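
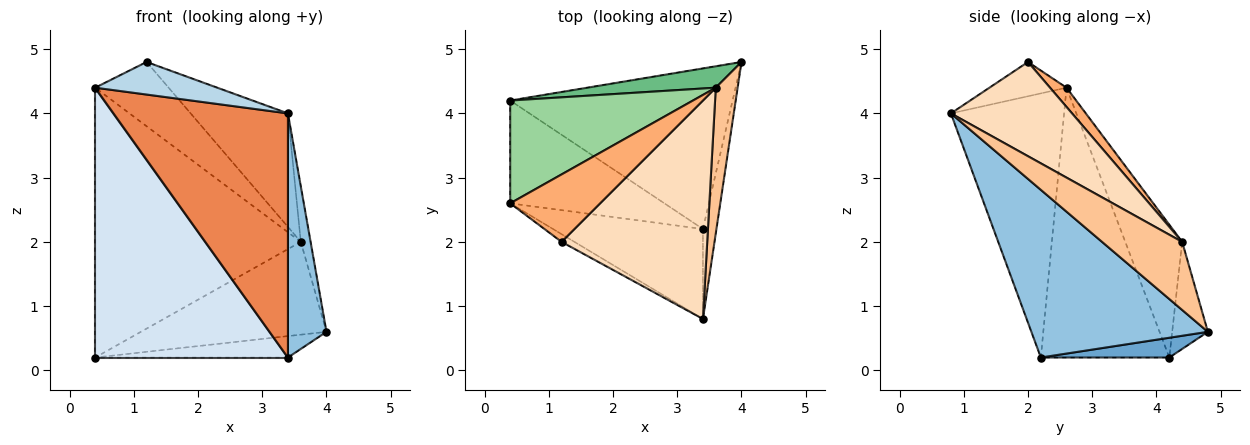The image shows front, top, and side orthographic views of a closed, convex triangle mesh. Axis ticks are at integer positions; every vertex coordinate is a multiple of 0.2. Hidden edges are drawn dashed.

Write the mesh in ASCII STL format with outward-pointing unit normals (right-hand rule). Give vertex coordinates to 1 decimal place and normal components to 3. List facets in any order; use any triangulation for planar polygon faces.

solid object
 facet normal 0.088 0.132 -0.987
  outer loop
   vertex 3.4 2.2 0.2
   vertex 0.4 4.2 0.2
   vertex 4.0 4.8 0.6
  endloop
 endfacet
 facet normal 0.974 -0.213 -0.078
  outer loop
   vertex 3.4 2.2 0.2
   vertex 4.0 4.8 0.6
   vertex 3.4 0.8 4.0
  endloop
 endfacet
 facet normal -0.524 -0.829 -0.196
  outer loop
   vertex 0.4 2.6 4.4
   vertex 3.4 0.8 4.0
   vertex 1.2 2.0 4.8
  endloop
 endfacet
 facet normal -0.529 -0.793 -0.302
  outer loop
   vertex 0.4 2.6 4.4
   vertex 0.4 4.2 0.2
   vertex 3.4 2.2 0.2
  endloop
 endfacet
 facet normal -0.520 -0.801 -0.295
  outer loop
   vertex 0.4 2.6 4.4
   vertex 3.4 2.2 0.2
   vertex 3.4 0.8 4.0
  endloop
 endfacet
 facet normal 0.153 0.681 0.716
  outer loop
   vertex 3.6 4.4 2.0
   vertex 0.4 2.6 4.4
   vertex 1.2 2.0 4.8
  endloop
 endfacet
 facet normal 0.946 0.116 0.303
  outer loop
   vertex 3.6 4.4 2.0
   vertex 3.4 0.8 4.0
   vertex 4.0 4.8 0.6
  endloop
 endfacet
 facet normal 0.498 0.400 0.770
  outer loop
   vertex 3.6 4.4 2.0
   vertex 1.2 2.0 4.8
   vertex 3.4 0.8 4.0
  endloop
 endfacet
 facet normal -0.184 0.958 0.221
  outer loop
   vertex 3.6 4.4 2.0
   vertex 4.0 4.8 0.6
   vertex 0.4 4.2 0.2
  endloop
 endfacet
 facet normal -0.250 0.905 0.345
  outer loop
   vertex 3.6 4.4 2.0
   vertex 0.4 4.2 0.2
   vertex 0.4 2.6 4.4
  endloop
 endfacet
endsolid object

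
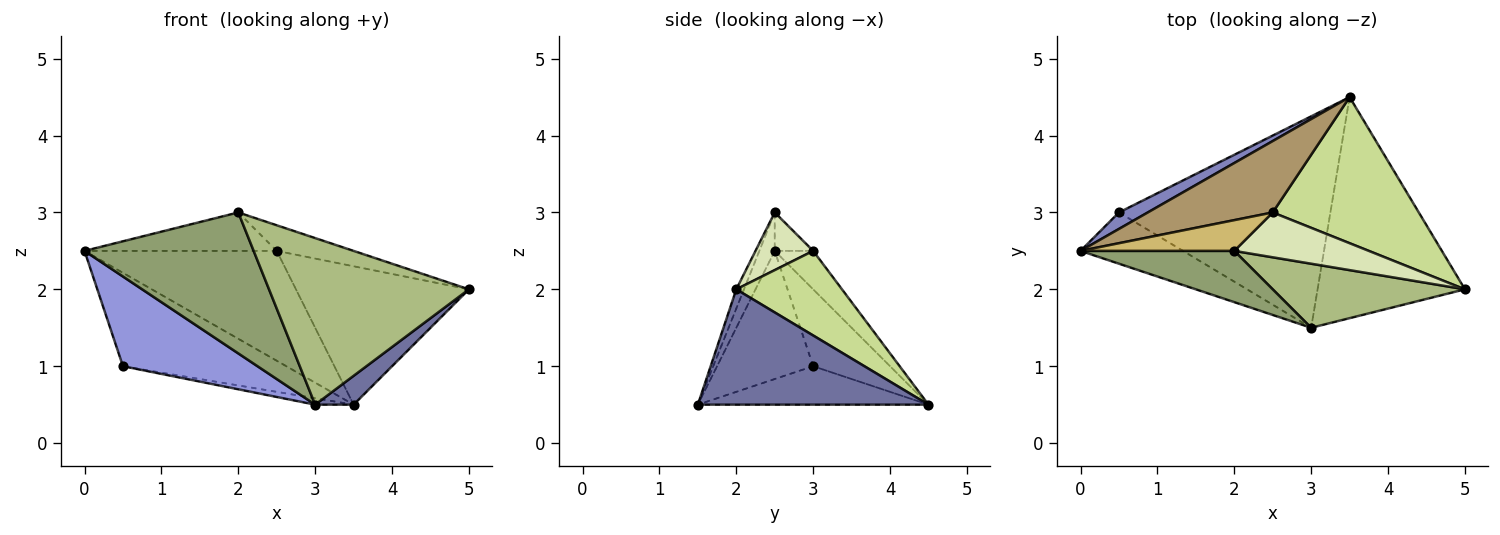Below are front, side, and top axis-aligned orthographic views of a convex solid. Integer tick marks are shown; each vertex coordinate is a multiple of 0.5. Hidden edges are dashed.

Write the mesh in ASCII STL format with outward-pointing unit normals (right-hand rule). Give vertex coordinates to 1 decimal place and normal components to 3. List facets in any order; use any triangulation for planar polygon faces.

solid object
 facet normal 0.613 -0.102 -0.783
  outer loop
   vertex 3.0 1.5 0.5
   vertex 3.5 4.5 0.5
   vertex 5.0 2.0 2.0
  endloop
 endfacet
 facet normal -0.420 0.894 0.158
  outer loop
   vertex 0.5 3.0 1.0
   vertex 0.0 2.5 2.5
   vertex 3.5 4.5 0.5
  endloop
 endfacet
 facet normal -0.527 -0.738 -0.422
  outer loop
   vertex 0.5 3.0 1.0
   vertex 3.0 1.5 0.5
   vertex 0.0 2.5 2.5
  endloop
 endfacet
 facet normal -0.179 0.030 -0.983
  outer loop
   vertex 0.5 3.0 1.0
   vertex 3.5 4.5 0.5
   vertex 3.0 1.5 0.5
  endloop
 endfacet
 facet normal -0.085 -0.936 0.341
  outer loop
   vertex 2.0 2.5 3.0
   vertex 0.0 2.5 2.5
   vertex 3.0 1.5 0.5
  endloop
 endfacet
 facet normal -0.036 -0.933 0.359
  outer loop
   vertex 2.0 2.5 3.0
   vertex 3.0 1.5 0.5
   vertex 5.0 2.0 2.0
  endloop
 endfacet
 facet normal 0.387 0.634 0.669
  outer loop
   vertex 2.5 3.0 2.5
   vertex 5.0 2.0 2.0
   vertex 3.5 4.5 0.5
  endloop
 endfacet
 facet normal 0.349 0.465 0.814
  outer loop
   vertex 2.5 3.0 2.5
   vertex 2.0 2.5 3.0
   vertex 5.0 2.0 2.0
  endloop
 endfacet
 facet normal -0.165 0.827 0.537
  outer loop
   vertex 2.5 3.0 2.5
   vertex 3.5 4.5 0.5
   vertex 0.0 2.5 2.5
  endloop
 endfacet
 facet normal -0.154 0.772 0.617
  outer loop
   vertex 2.5 3.0 2.5
   vertex 0.0 2.5 2.5
   vertex 2.0 2.5 3.0
  endloop
 endfacet
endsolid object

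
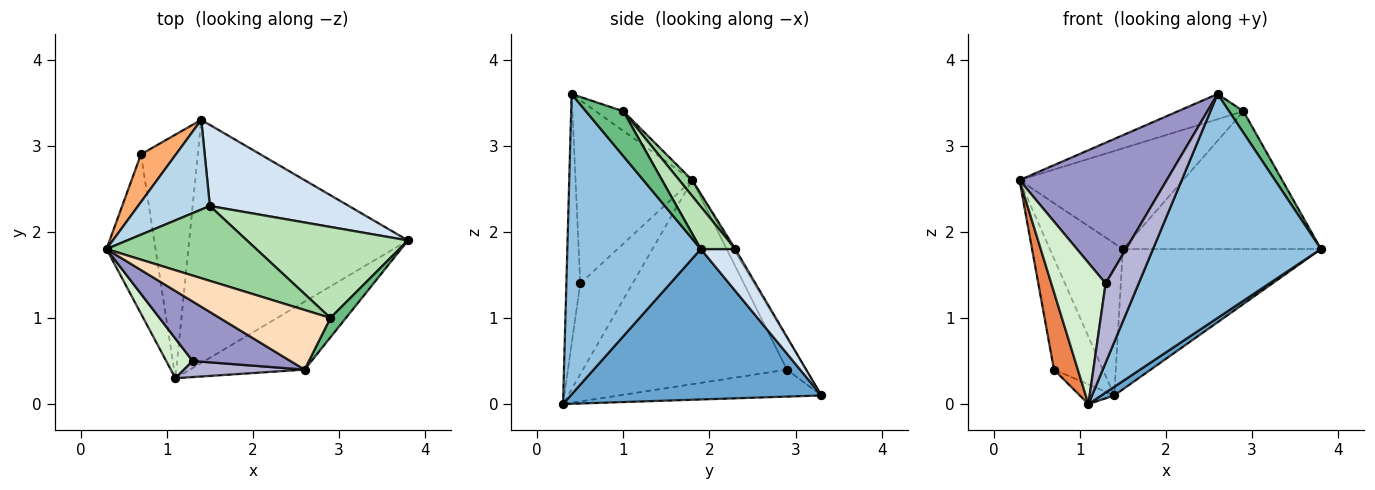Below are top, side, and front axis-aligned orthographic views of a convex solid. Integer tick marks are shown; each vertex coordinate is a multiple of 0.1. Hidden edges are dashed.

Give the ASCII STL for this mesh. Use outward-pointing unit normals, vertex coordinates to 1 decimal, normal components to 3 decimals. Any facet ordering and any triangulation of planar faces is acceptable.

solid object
 facet normal 0.566 -0.029 -0.824
  outer loop
   vertex 1.4 3.3 0.1
   vertex 3.8 1.9 1.8
   vertex 1.1 0.3 0.0
  endloop
 endfacet
 facet normal 0.605 -0.762 -0.231
  outer loop
   vertex 2.6 0.4 3.6
   vertex 1.1 0.3 0.0
   vertex 3.8 1.9 1.8
  endloop
 endfacet
 facet normal -0.020 0.861 0.508
  outer loop
   vertex 1.5 2.3 1.8
   vertex 1.4 3.3 0.1
   vertex 0.3 1.8 2.6
  endloop
 endfacet
 facet normal 0.149 0.856 0.495
  outer loop
   vertex 1.5 2.3 1.8
   vertex 3.8 1.9 1.8
   vertex 1.4 3.3 0.1
  endloop
 endfacet
 facet normal -0.966 -0.113 -0.232
  outer loop
   vertex 0.7 2.9 0.4
   vertex 1.1 0.3 0.0
   vertex 0.3 1.8 2.6
  endloop
 endfacet
 facet normal -0.335 0.866 0.372
  outer loop
   vertex 0.7 2.9 0.4
   vertex 0.3 1.8 2.6
   vertex 1.4 3.3 0.1
  endloop
 endfacet
 facet normal -0.428 0.073 -0.901
  outer loop
   vertex 0.7 2.9 0.4
   vertex 1.4 3.3 0.1
   vertex 1.1 0.3 0.0
  endloop
 endfacet
 facet normal -0.162 0.384 0.909
  outer loop
   vertex 2.9 1.0 3.4
   vertex 0.3 1.8 2.6
   vertex 2.6 0.4 3.6
  endloop
 endfacet
 facet normal 0.888 -0.342 0.307
  outer loop
   vertex 2.9 1.0 3.4
   vertex 2.6 0.4 3.6
   vertex 3.8 1.9 1.8
  endloop
 endfacet
 facet normal 0.063 0.801 0.595
  outer loop
   vertex 2.9 1.0 3.4
   vertex 1.5 2.3 1.8
   vertex 0.3 1.8 2.6
  endloop
 endfacet
 facet normal 0.144 0.826 0.545
  outer loop
   vertex 2.9 1.0 3.4
   vertex 3.8 1.9 1.8
   vertex 1.5 2.3 1.8
  endloop
 endfacet
 facet normal -0.680 -0.706 0.198
  outer loop
   vertex 1.3 0.5 1.4
   vertex 0.3 1.8 2.6
   vertex 1.1 0.3 0.0
  endloop
 endfacet
 facet normal -0.590 -0.744 0.315
  outer loop
   vertex 1.3 0.5 1.4
   vertex 2.6 0.4 3.6
   vertex 0.3 1.8 2.6
  endloop
 endfacet
 facet normal -0.381 -0.906 0.184
  outer loop
   vertex 1.3 0.5 1.4
   vertex 1.1 0.3 0.0
   vertex 2.6 0.4 3.6
  endloop
 endfacet
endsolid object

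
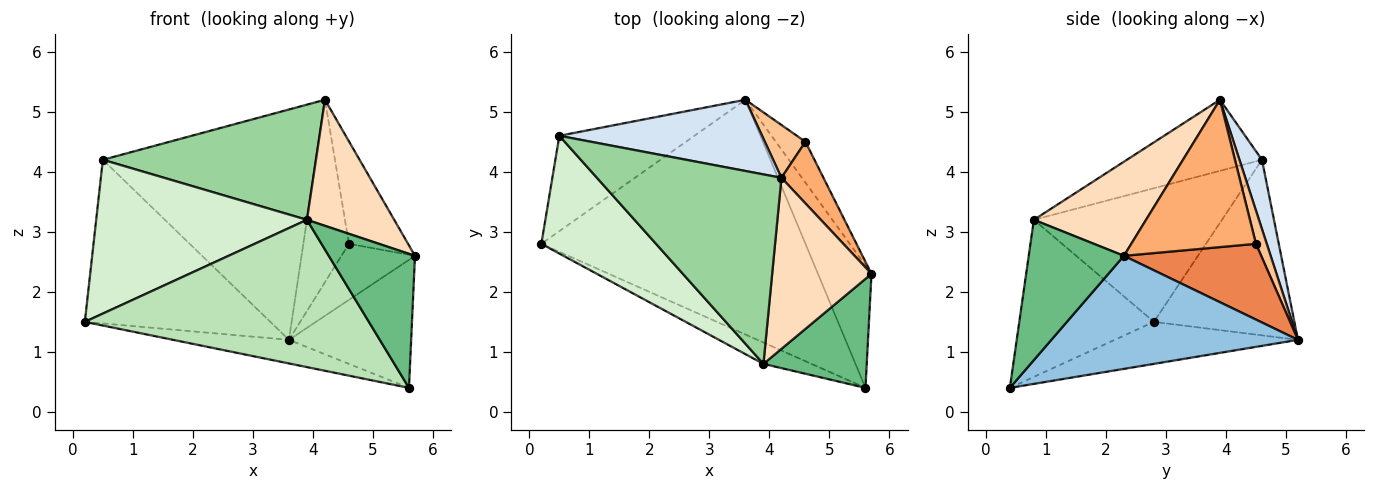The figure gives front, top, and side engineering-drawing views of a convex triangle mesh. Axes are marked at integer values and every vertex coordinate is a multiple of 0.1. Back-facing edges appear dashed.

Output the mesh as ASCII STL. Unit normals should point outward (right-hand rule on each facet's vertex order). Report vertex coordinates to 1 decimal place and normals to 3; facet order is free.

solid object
 facet normal -0.156 0.099 -0.983
  outer loop
   vertex 5.6 0.4 0.4
   vertex 0.2 2.8 1.5
   vertex 3.6 5.2 1.2
  endloop
 endfacet
 facet normal 0.825 0.409 -0.391
  outer loop
   vertex 5.6 0.4 0.4
   vertex 3.6 5.2 1.2
   vertex 5.7 2.3 2.6
  endloop
 endfacet
 facet normal -0.548 0.723 -0.421
  outer loop
   vertex 0.5 4.6 4.2
   vertex 3.6 5.2 1.2
   vertex 0.2 2.8 1.5
  endloop
 endfacet
 facet normal 0.100 0.951 0.294
  outer loop
   vertex 0.5 4.6 4.2
   vertex 4.2 3.9 5.2
   vertex 3.6 5.2 1.2
  endloop
 endfacet
 facet normal 0.833 0.446 -0.326
  outer loop
   vertex 4.6 4.5 2.8
   vertex 5.7 2.3 2.6
   vertex 3.6 5.2 1.2
  endloop
 endfacet
 facet normal 0.875 0.415 0.250
  outer loop
   vertex 4.6 4.5 2.8
   vertex 4.2 3.9 5.2
   vertex 5.7 2.3 2.6
  endloop
 endfacet
 facet normal 0.222 0.937 0.271
  outer loop
   vertex 4.6 4.5 2.8
   vertex 3.6 5.2 1.2
   vertex 4.2 3.9 5.2
  endloop
 endfacet
 facet normal 0.606 -0.472 0.640
  outer loop
   vertex 3.9 0.8 3.2
   vertex 5.7 2.3 2.6
   vertex 4.2 3.9 5.2
  endloop
 endfacet
 facet normal 0.651 -0.589 0.479
  outer loop
   vertex 3.9 0.8 3.2
   vertex 5.6 0.4 0.4
   vertex 5.7 2.3 2.6
  endloop
 endfacet
 facet normal -0.313 -0.493 0.812
  outer loop
   vertex 3.9 0.8 3.2
   vertex 4.2 3.9 5.2
   vertex 0.5 4.6 4.2
  endloop
 endfacet
 facet normal -0.425 -0.896 -0.130
  outer loop
   vertex 3.9 0.8 3.2
   vertex 0.2 2.8 1.5
   vertex 5.6 0.4 0.4
  endloop
 endfacet
 facet normal -0.578 -0.648 0.496
  outer loop
   vertex 3.9 0.8 3.2
   vertex 0.5 4.6 4.2
   vertex 0.2 2.8 1.5
  endloop
 endfacet
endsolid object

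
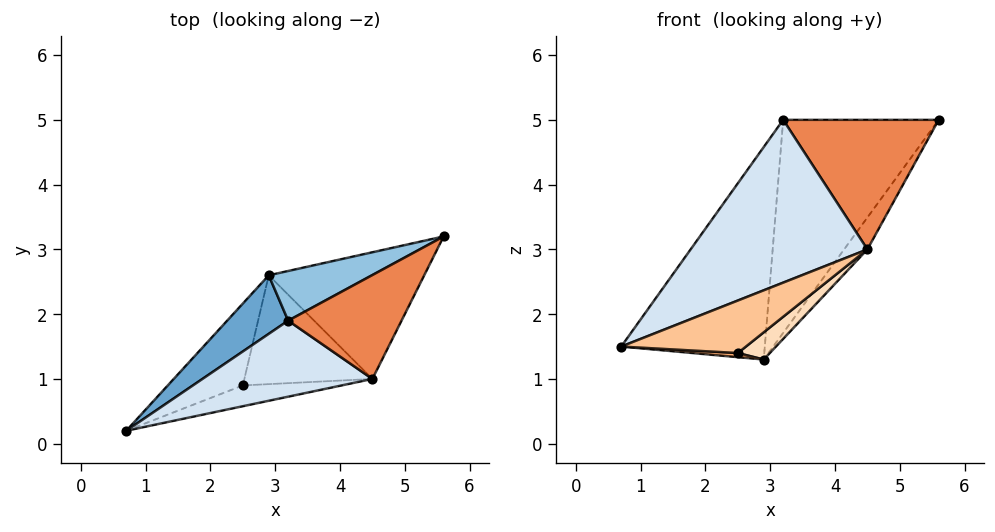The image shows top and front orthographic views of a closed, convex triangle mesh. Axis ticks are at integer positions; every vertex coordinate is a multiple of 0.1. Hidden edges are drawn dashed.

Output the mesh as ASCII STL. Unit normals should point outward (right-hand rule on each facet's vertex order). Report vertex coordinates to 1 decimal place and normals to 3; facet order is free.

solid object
 facet normal -0.717 0.672 0.185
  outer loop
   vertex 3.2 1.9 5.0
   vertex 2.9 2.6 1.3
   vertex 0.7 0.2 1.5
  endloop
 endfacet
 facet normal -0.467 0.861 0.201
  outer loop
   vertex 3.2 1.9 5.0
   vertex 5.6 3.2 5.0
   vertex 2.9 2.6 1.3
  endloop
 endfacet
 facet normal 0.787 0.151 -0.599
  outer loop
   vertex 4.5 1.0 3.0
   vertex 2.9 2.6 1.3
   vertex 5.6 3.2 5.0
  endloop
 endfacet
 facet normal 0.024 -0.906 0.423
  outer loop
   vertex 4.5 1.0 3.0
   vertex 3.2 1.9 5.0
   vertex 0.7 0.2 1.5
  endloop
 endfacet
 facet normal 0.389 -0.719 0.576
  outer loop
   vertex 4.5 1.0 3.0
   vertex 5.6 3.2 5.0
   vertex 3.2 1.9 5.0
  endloop
 endfacet
 facet normal -0.036 -0.050 -0.998
  outer loop
   vertex 2.5 0.9 1.4
   vertex 0.7 0.2 1.5
   vertex 2.9 2.6 1.3
  endloop
 endfacet
 facet normal 0.323 -0.880 -0.349
  outer loop
   vertex 2.5 0.9 1.4
   vertex 4.5 1.0 3.0
   vertex 0.7 0.2 1.5
  endloop
 endfacet
 facet normal 0.619 -0.190 -0.762
  outer loop
   vertex 2.5 0.9 1.4
   vertex 2.9 2.6 1.3
   vertex 4.5 1.0 3.0
  endloop
 endfacet
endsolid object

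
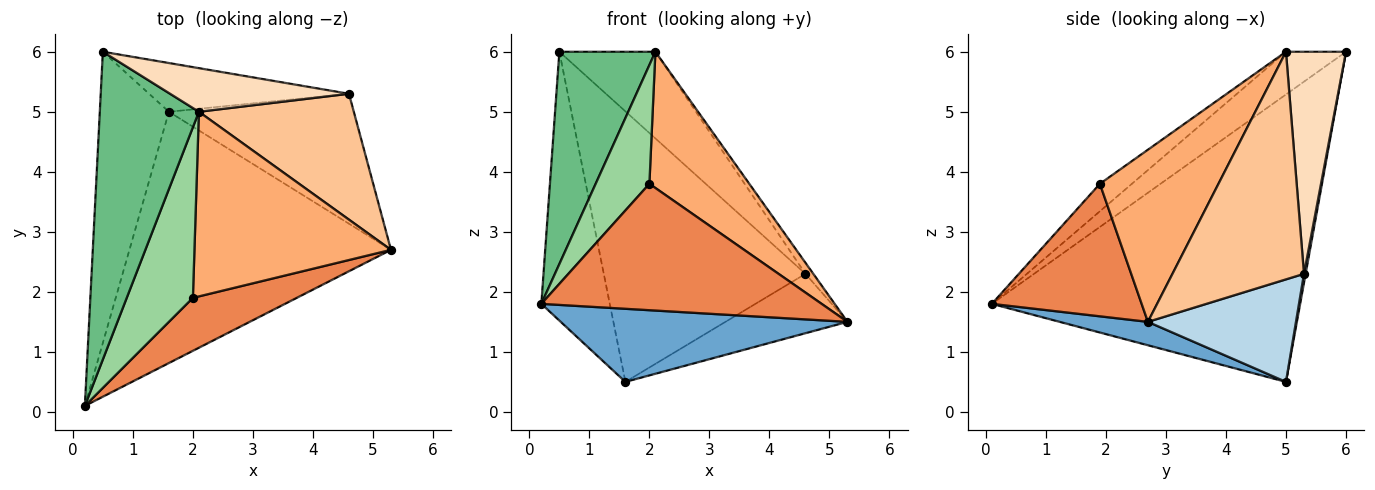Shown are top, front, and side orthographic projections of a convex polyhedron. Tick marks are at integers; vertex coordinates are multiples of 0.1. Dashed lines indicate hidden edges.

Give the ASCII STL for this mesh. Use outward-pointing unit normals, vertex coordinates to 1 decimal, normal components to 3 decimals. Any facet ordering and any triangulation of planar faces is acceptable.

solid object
 facet normal 0.086 -0.278 -0.957
  outer loop
   vertex 1.6 5.0 0.5
   vertex 5.3 2.7 1.5
   vertex 0.2 0.1 1.8
  endloop
 endfacet
 facet normal -0.950 0.211 -0.228
  outer loop
   vertex 1.6 5.0 0.5
   vertex 0.2 0.1 1.8
   vertex 0.5 6.0 6.0
  endloop
 endfacet
 facet normal 0.450 0.371 -0.812
  outer loop
   vertex 4.6 5.3 2.3
   vertex 5.3 2.7 1.5
   vertex 1.6 5.0 0.5
  endloop
 endfacet
 facet normal 0.008 0.984 -0.177
  outer loop
   vertex 4.6 5.3 2.3
   vertex 1.6 5.0 0.5
   vertex 0.5 6.0 6.0
  endloop
 endfacet
 facet normal 0.442 -0.827 0.347
  outer loop
   vertex 2.0 1.9 3.8
   vertex 0.2 0.1 1.8
   vertex 5.3 2.7 1.5
  endloop
 endfacet
 facet normal 0.576 -0.485 0.658
  outer loop
   vertex 2.1 5.0 6.0
   vertex 2.0 1.9 3.8
   vertex 5.3 2.7 1.5
  endloop
 endfacet
 facet normal 0.826 0.049 0.562
  outer loop
   vertex 2.1 5.0 6.0
   vertex 5.3 2.7 1.5
   vertex 4.6 5.3 2.3
  endloop
 endfacet
 facet normal 0.487 0.780 0.393
  outer loop
   vertex 2.1 5.0 6.0
   vertex 4.6 5.3 2.3
   vertex 0.5 6.0 6.0
  endloop
 endfacet
 facet normal -0.334 -0.535 0.776
  outer loop
   vertex 2.1 5.0 6.0
   vertex 0.5 6.0 6.0
   vertex 0.2 0.1 1.8
  endloop
 endfacet
 facet normal -0.322 -0.541 0.777
  outer loop
   vertex 2.1 5.0 6.0
   vertex 0.2 0.1 1.8
   vertex 2.0 1.9 3.8
  endloop
 endfacet
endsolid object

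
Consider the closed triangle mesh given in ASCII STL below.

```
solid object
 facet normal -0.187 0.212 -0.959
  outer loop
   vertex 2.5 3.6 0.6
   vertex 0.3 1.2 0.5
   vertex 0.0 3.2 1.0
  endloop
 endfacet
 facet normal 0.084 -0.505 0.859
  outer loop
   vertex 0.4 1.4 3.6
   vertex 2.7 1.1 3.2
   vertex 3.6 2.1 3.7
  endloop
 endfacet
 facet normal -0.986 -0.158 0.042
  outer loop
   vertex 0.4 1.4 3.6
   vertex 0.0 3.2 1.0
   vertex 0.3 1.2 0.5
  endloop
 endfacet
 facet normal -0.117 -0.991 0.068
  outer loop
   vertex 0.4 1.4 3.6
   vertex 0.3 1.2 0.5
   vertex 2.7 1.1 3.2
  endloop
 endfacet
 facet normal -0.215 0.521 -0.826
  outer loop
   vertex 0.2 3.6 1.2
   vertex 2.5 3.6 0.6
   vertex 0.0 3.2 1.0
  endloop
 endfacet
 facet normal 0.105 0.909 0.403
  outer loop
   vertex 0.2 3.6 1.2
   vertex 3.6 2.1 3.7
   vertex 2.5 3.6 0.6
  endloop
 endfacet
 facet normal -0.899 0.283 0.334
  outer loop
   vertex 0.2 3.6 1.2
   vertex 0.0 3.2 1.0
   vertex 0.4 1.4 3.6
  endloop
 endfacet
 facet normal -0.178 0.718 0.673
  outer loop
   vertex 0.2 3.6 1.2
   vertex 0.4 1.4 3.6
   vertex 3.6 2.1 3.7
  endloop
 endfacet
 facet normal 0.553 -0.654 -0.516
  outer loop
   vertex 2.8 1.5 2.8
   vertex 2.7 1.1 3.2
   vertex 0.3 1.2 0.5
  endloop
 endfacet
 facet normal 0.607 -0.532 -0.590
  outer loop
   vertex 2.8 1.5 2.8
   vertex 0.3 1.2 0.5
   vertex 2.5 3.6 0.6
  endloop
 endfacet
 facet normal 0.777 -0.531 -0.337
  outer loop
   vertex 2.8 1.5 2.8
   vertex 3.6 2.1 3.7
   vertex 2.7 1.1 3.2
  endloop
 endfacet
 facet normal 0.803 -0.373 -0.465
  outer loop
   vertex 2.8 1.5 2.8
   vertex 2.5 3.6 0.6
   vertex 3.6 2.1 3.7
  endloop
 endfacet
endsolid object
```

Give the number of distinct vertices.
8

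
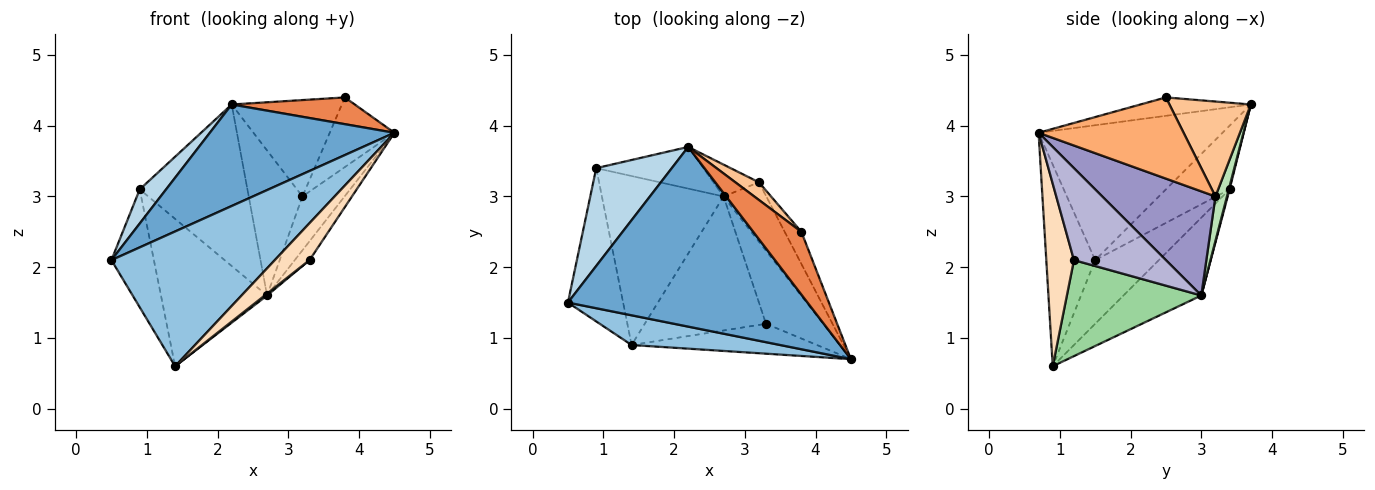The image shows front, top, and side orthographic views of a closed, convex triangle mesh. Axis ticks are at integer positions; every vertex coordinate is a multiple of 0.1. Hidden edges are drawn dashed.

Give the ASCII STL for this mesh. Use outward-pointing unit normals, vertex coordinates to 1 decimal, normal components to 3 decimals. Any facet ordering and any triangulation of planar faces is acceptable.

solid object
 facet normal -0.440 -0.442 0.782
  outer loop
   vertex 2.2 3.7 4.3
   vertex 0.5 1.5 2.1
   vertex 4.5 0.7 3.9
  endloop
 endfacet
 facet normal -0.280 -0.937 0.207
  outer loop
   vertex 1.4 0.9 0.6
   vertex 4.5 0.7 3.9
   vertex 0.5 1.5 2.1
  endloop
 endfacet
 facet normal -0.623 -0.258 0.739
  outer loop
   vertex 0.9 3.4 3.1
   vertex 0.5 1.5 2.1
   vertex 2.2 3.7 4.3
  endloop
 endfacet
 facet normal -0.675 0.450 -0.585
  outer loop
   vertex 0.9 3.4 3.1
   vertex 1.4 0.9 0.6
   vertex 0.5 1.5 2.1
  endloop
 endfacet
 facet normal -0.332 -0.370 0.868
  outer loop
   vertex 3.8 2.5 4.4
   vertex 2.2 3.7 4.3
   vertex 4.5 0.7 3.9
  endloop
 endfacet
 facet normal 0.898 0.400 -0.185
  outer loop
   vertex 3.8 2.5 4.4
   vertex 4.5 0.7 3.9
   vertex 3.2 3.2 3.0
  endloop
 endfacet
 facet normal 0.588 0.796 0.146
  outer loop
   vertex 3.8 2.5 4.4
   vertex 3.2 3.2 3.0
   vertex 2.2 3.7 4.3
  endloop
 endfacet
 facet normal 0.526 -0.661 -0.535
  outer loop
   vertex 3.3 1.2 2.1
   vertex 4.5 0.7 3.9
   vertex 1.4 0.9 0.6
  endloop
 endfacet
 facet normal -0.434 0.592 -0.679
  outer loop
   vertex 2.7 3.0 1.6
   vertex 1.4 0.9 0.6
   vertex 0.9 3.4 3.1
  endloop
 endfacet
 facet normal 0.621 -0.011 -0.784
  outer loop
   vertex 2.7 3.0 1.6
   vertex 3.3 1.2 2.1
   vertex 1.4 0.9 0.6
  endloop
 endfacet
 facet normal 0.205 0.956 -0.210
  outer loop
   vertex 2.7 3.0 1.6
   vertex 2.2 3.7 4.3
   vertex 3.2 3.2 3.0
  endloop
 endfacet
 facet normal 0.007 0.968 -0.250
  outer loop
   vertex 2.7 3.0 1.6
   vertex 0.9 3.4 3.1
   vertex 2.2 3.7 4.3
  endloop
 endfacet
 facet normal 0.875 0.326 -0.359
  outer loop
   vertex 2.7 3.0 1.6
   vertex 3.2 3.2 3.0
   vertex 4.5 0.7 3.9
  endloop
 endfacet
 facet normal 0.841 0.135 -0.523
  outer loop
   vertex 2.7 3.0 1.6
   vertex 4.5 0.7 3.9
   vertex 3.3 1.2 2.1
  endloop
 endfacet
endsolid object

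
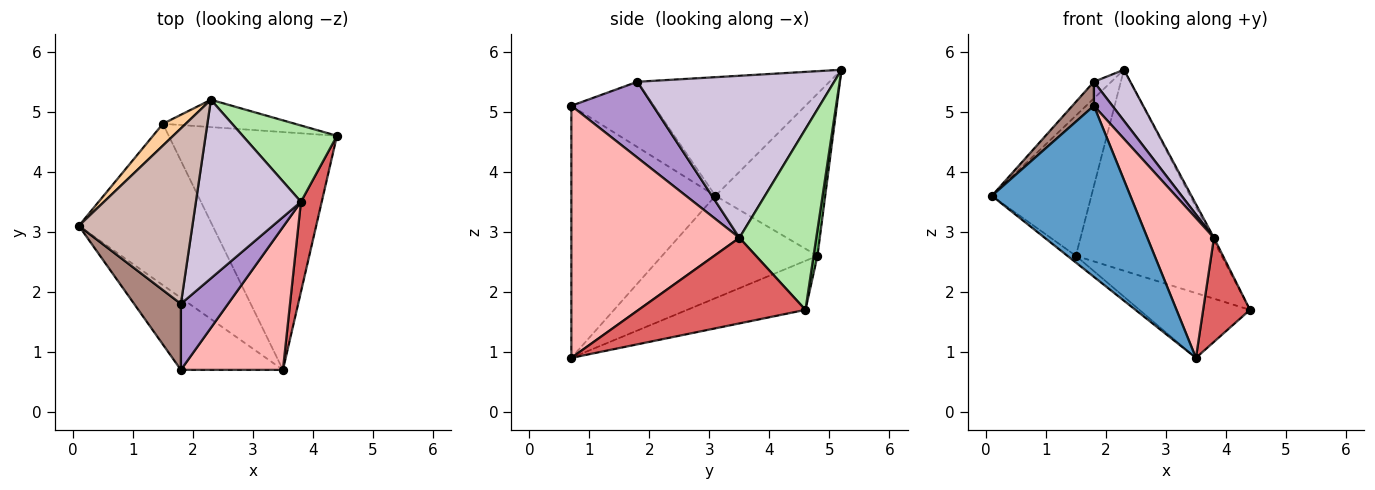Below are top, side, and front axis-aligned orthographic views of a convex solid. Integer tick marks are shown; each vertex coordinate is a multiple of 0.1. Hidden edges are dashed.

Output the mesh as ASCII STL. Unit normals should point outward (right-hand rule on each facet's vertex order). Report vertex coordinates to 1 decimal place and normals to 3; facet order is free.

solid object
 facet normal -0.692 -0.665 -0.280
  outer loop
   vertex 1.8 0.7 5.1
   vertex 0.1 3.1 3.6
   vertex 3.5 0.7 0.9
  endloop
 endfacet
 facet normal -0.607 0.033 -0.794
  outer loop
   vertex 1.5 4.8 2.6
   vertex 3.5 0.7 0.9
   vertex 0.1 3.1 3.6
  endloop
 endfacet
 facet normal -0.271 0.253 -0.929
  outer loop
   vertex 1.5 4.8 2.6
   vertex 4.4 4.6 1.7
   vertex 3.5 0.7 0.9
  endloop
 endfacet
 facet normal -0.737 0.668 0.104
  outer loop
   vertex 1.5 4.8 2.6
   vertex 0.1 3.1 3.6
   vertex 2.3 5.2 5.7
  endloop
 endfacet
 facet normal 0.027 0.991 -0.135
  outer loop
   vertex 1.5 4.8 2.6
   vertex 2.3 5.2 5.7
   vertex 4.4 4.6 1.7
  endloop
 endfacet
 facet normal 0.886 0.021 0.462
  outer loop
   vertex 3.8 3.5 2.9
   vertex 4.4 4.6 1.7
   vertex 2.3 5.2 5.7
  endloop
 endfacet
 facet normal 0.938 -0.263 0.228
  outer loop
   vertex 3.8 3.5 2.9
   vertex 3.5 0.7 0.9
   vertex 4.4 4.6 1.7
  endloop
 endfacet
 facet normal 0.870 -0.345 0.352
  outer loop
   vertex 3.8 3.5 2.9
   vertex 1.8 0.7 5.1
   vertex 3.5 0.7 0.9
  endloop
 endfacet
 facet normal 0.834 -0.189 0.518
  outer loop
   vertex 1.8 1.8 5.5
   vertex 1.8 0.7 5.1
   vertex 3.8 3.5 2.9
  endloop
 endfacet
 facet normal 0.829 -0.154 0.537
  outer loop
   vertex 1.8 1.8 5.5
   vertex 3.8 3.5 2.9
   vertex 2.3 5.2 5.7
  endloop
 endfacet
 facet normal -0.795 -0.207 0.570
  outer loop
   vertex 1.8 1.8 5.5
   vertex 0.1 3.1 3.6
   vertex 1.8 0.7 5.1
  endloop
 endfacet
 facet normal -0.721 0.065 0.690
  outer loop
   vertex 1.8 1.8 5.5
   vertex 2.3 5.2 5.7
   vertex 0.1 3.1 3.6
  endloop
 endfacet
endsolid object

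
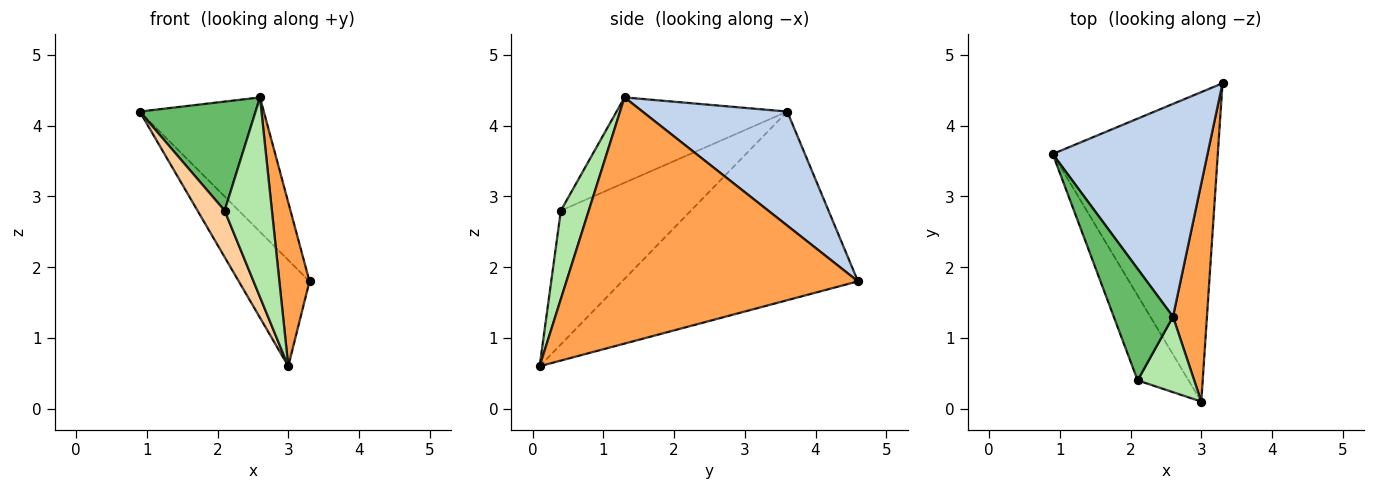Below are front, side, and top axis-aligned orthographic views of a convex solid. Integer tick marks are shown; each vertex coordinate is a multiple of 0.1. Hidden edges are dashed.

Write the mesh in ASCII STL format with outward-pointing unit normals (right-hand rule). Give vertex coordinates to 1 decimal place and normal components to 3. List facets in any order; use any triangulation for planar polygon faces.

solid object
 facet normal -0.734 0.220 -0.642
  outer loop
   vertex 3.0 0.1 0.6
   vertex 0.9 3.6 4.2
   vertex 3.3 4.6 1.8
  endloop
 endfacet
 facet normal 0.529 0.453 0.718
  outer loop
   vertex 2.6 1.3 4.4
   vertex 3.3 4.6 1.8
   vertex 0.9 3.6 4.2
  endloop
 endfacet
 facet normal 0.985 -0.102 0.136
  outer loop
   vertex 2.6 1.3 4.4
   vertex 3.0 0.1 0.6
   vertex 3.3 4.6 1.8
  endloop
 endfacet
 facet normal -0.917 -0.191 -0.349
  outer loop
   vertex 2.1 0.4 2.8
   vertex 0.9 3.6 4.2
   vertex 3.0 0.1 0.6
  endloop
 endfacet
 facet normal -0.717 -0.487 0.498
  outer loop
   vertex 2.1 0.4 2.8
   vertex 2.6 1.3 4.4
   vertex 0.9 3.6 4.2
  endloop
 endfacet
 facet normal 0.484 -0.819 0.309
  outer loop
   vertex 2.1 0.4 2.8
   vertex 3.0 0.1 0.6
   vertex 2.6 1.3 4.4
  endloop
 endfacet
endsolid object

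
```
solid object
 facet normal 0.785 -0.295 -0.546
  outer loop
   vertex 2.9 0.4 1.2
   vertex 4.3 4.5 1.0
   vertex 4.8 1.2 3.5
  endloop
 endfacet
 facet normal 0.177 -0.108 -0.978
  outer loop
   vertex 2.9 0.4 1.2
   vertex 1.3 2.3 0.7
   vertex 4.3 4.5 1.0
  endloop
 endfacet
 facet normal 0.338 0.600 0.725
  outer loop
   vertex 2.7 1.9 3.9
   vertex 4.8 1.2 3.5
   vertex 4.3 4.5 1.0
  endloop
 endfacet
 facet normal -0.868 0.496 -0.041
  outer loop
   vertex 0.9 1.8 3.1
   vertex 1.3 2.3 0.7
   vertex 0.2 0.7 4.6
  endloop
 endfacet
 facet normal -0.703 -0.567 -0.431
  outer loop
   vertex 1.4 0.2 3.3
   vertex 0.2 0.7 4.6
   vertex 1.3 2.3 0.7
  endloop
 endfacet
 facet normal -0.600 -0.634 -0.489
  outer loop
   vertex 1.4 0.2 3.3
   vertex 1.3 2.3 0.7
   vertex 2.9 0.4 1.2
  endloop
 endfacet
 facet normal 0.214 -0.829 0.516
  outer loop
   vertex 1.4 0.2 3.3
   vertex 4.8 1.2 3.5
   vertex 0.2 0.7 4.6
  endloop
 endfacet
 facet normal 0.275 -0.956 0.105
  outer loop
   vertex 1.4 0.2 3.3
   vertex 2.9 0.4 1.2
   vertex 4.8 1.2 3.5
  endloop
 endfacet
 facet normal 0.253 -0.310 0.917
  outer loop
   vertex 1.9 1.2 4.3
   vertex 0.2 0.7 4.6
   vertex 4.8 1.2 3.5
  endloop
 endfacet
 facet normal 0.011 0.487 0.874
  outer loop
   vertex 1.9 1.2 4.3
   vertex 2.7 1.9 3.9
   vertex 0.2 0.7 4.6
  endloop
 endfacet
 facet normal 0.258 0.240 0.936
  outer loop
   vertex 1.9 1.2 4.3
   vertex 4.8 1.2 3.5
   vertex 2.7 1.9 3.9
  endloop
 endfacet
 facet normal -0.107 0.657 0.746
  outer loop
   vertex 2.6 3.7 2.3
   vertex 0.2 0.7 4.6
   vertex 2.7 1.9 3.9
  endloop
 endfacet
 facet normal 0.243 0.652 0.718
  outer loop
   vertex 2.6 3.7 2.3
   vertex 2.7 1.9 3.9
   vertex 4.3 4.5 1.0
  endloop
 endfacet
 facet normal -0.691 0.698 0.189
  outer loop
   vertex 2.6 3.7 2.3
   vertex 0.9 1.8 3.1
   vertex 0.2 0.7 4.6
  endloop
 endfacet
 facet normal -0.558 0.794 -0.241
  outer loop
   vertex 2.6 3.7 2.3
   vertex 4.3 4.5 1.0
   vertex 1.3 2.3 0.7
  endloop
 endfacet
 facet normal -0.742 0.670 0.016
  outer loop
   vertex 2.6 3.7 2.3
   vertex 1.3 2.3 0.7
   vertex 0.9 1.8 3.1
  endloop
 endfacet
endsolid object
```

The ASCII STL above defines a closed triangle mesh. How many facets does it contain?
16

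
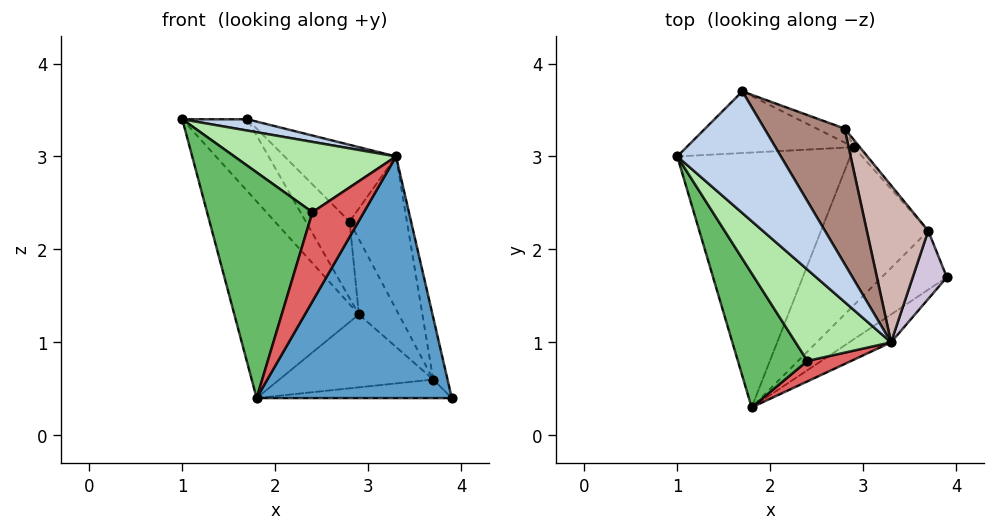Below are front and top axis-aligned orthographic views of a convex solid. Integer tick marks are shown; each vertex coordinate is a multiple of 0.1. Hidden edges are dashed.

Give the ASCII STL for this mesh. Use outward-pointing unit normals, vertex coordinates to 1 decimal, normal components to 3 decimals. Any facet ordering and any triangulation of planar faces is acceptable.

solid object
 facet normal 0.552 -0.828 -0.096
  outer loop
   vertex 3.3 1.0 3.0
   vertex 1.8 0.3 0.4
   vertex 3.9 1.7 0.4
  endloop
 endfacet
 facet normal 0.092 -0.092 0.991
  outer loop
   vertex 3.3 1.0 3.0
   vertex 1.7 3.7 3.4
   vertex 1.0 3.0 3.4
  endloop
 endfacet
 facet normal -0.672 0.452 -0.586
  outer loop
   vertex 2.9 3.1 1.3
   vertex 1.8 0.3 0.4
   vertex 1.0 3.0 3.4
  endloop
 endfacet
 facet normal -0.605 0.605 -0.518
  outer loop
   vertex 2.9 3.1 1.3
   vertex 1.0 3.0 3.4
   vertex 1.7 3.7 3.4
  endloop
 endfacet
 facet normal -0.702 -0.612 0.364
  outer loop
   vertex 2.4 0.8 2.4
   vertex 1.0 3.0 3.4
   vertex 1.8 0.3 0.4
  endloop
 endfacet
 facet normal -0.366 -0.568 0.738
  outer loop
   vertex 2.4 0.8 2.4
   vertex 3.3 1.0 3.0
   vertex 1.0 3.0 3.4
  endloop
 endfacet
 facet normal 0.068 -0.973 0.223
  outer loop
   vertex 2.4 0.8 2.4
   vertex 1.8 0.3 0.4
   vertex 3.3 1.0 3.0
  endloop
 endfacet
 facet normal -0.197 0.295 -0.935
  outer loop
   vertex 3.7 2.2 0.6
   vertex 3.9 1.7 0.4
   vertex 1.8 0.3 0.4
  endloop
 endfacet
 facet normal -0.308 0.399 -0.864
  outer loop
   vertex 3.7 2.2 0.6
   vertex 1.8 0.3 0.4
   vertex 2.9 3.1 1.3
  endloop
 endfacet
 facet normal 0.924 0.257 0.282
  outer loop
   vertex 3.7 2.2 0.6
   vertex 3.3 1.0 3.0
   vertex 3.9 1.7 0.4
  endloop
 endfacet
 facet normal 0.724 0.340 0.600
  outer loop
   vertex 2.8 3.3 2.3
   vertex 1.7 3.7 3.4
   vertex 3.3 1.0 3.0
  endloop
 endfacet
 facet normal 0.911 0.288 0.296
  outer loop
   vertex 2.8 3.3 2.3
   vertex 3.3 1.0 3.0
   vertex 3.7 2.2 0.6
  endloop
 endfacet
 facet normal 0.176 0.968 -0.176
  outer loop
   vertex 2.8 3.3 2.3
   vertex 2.9 3.1 1.3
   vertex 1.7 3.7 3.4
  endloop
 endfacet
 facet normal 0.720 0.691 -0.066
  outer loop
   vertex 2.8 3.3 2.3
   vertex 3.7 2.2 0.6
   vertex 2.9 3.1 1.3
  endloop
 endfacet
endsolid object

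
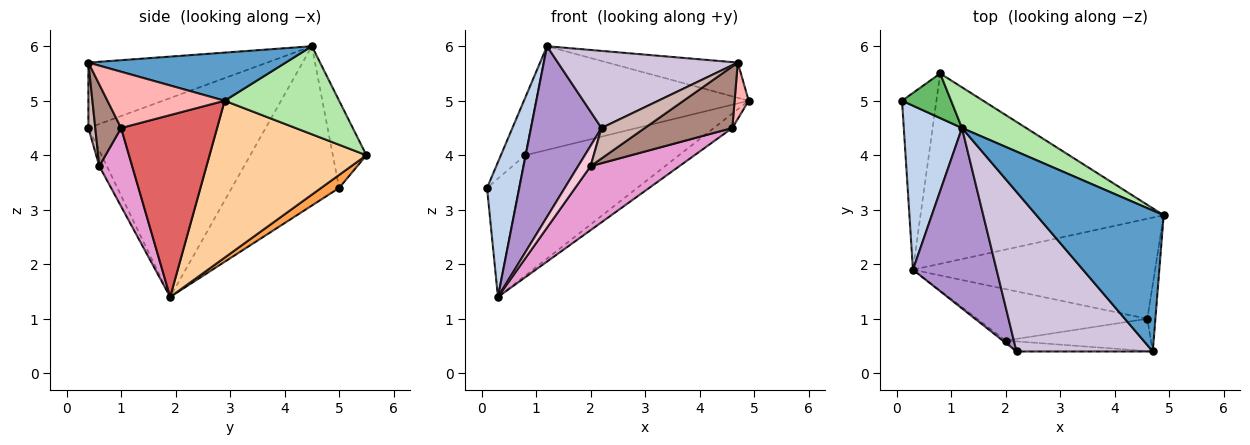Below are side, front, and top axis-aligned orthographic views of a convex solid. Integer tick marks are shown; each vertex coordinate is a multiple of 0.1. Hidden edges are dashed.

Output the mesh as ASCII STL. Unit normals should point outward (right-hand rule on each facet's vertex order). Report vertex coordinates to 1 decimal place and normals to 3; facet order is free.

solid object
 facet normal 0.345 0.227 0.911
  outer loop
   vertex 1.2 4.5 6.0
   vertex 4.7 0.4 5.7
   vertex 4.9 2.9 5.0
  endloop
 endfacet
 facet normal -0.904 -0.271 0.330
  outer loop
   vertex 1.2 4.5 6.0
   vertex 0.1 5.0 3.4
   vertex 0.3 1.9 1.4
  endloop
 endfacet
 facet normal 0.300 0.531 -0.793
  outer loop
   vertex 0.8 5.5 4.0
   vertex 0.3 1.9 1.4
   vertex 0.1 5.0 3.4
  endloop
 endfacet
 facet normal 0.479 0.469 -0.742
  outer loop
   vertex 0.8 5.5 4.0
   vertex 4.9 2.9 5.0
   vertex 0.3 1.9 1.4
  endloop
 endfacet
 facet normal -0.737 0.534 0.414
  outer loop
   vertex 0.8 5.5 4.0
   vertex 0.1 5.0 3.4
   vertex 1.2 4.5 6.0
  endloop
 endfacet
 facet normal 0.448 0.832 0.326
  outer loop
   vertex 0.8 5.5 4.0
   vertex 1.2 4.5 6.0
   vertex 4.9 2.9 5.0
  endloop
 endfacet
 facet normal 0.597 0.115 -0.794
  outer loop
   vertex 4.6 1.0 4.5
   vertex 0.3 1.9 1.4
   vertex 4.9 2.9 5.0
  endloop
 endfacet
 facet normal 0.983 -0.118 -0.141
  outer loop
   vertex 4.6 1.0 4.5
   vertex 4.9 2.9 5.0
   vertex 4.7 0.4 5.7
  endloop
 endfacet
 facet normal -0.865 -0.344 0.364
  outer loop
   vertex 2.2 0.4 4.5
   vertex 1.2 4.5 6.0
   vertex 0.3 1.9 1.4
  endloop
 endfacet
 facet normal -0.397 -0.399 0.827
  outer loop
   vertex 2.2 0.4 4.5
   vertex 4.7 0.4 5.7
   vertex 1.2 4.5 6.0
  endloop
 endfacet
 facet normal 0.253 -0.857 -0.449
  outer loop
   vertex 2.0 0.6 3.8
   vertex 4.6 1.0 4.5
   vertex 4.7 0.4 5.7
  endloop
 endfacet
 facet normal 0.149 -0.939 -0.311
  outer loop
   vertex 2.0 0.6 3.8
   vertex 4.7 0.4 5.7
   vertex 2.2 0.4 4.5
  endloop
 endfacet
 facet normal 0.277 -0.749 -0.602
  outer loop
   vertex 2.0 0.6 3.8
   vertex 0.3 1.9 1.4
   vertex 4.6 1.0 4.5
  endloop
 endfacet
 facet normal -0.516 -0.851 -0.096
  outer loop
   vertex 2.0 0.6 3.8
   vertex 2.2 0.4 4.5
   vertex 0.3 1.9 1.4
  endloop
 endfacet
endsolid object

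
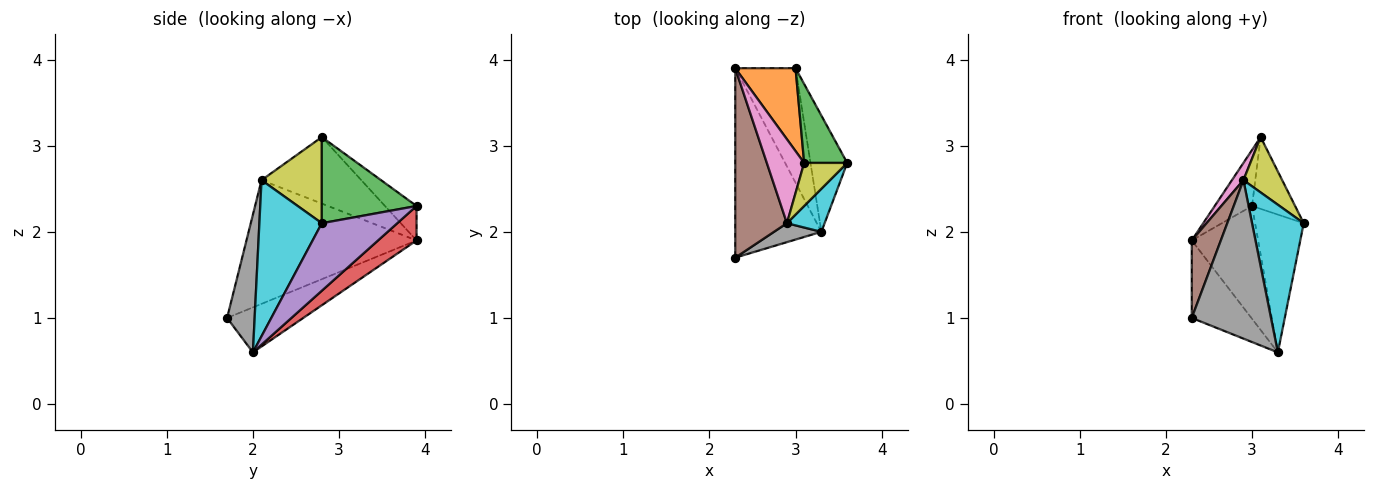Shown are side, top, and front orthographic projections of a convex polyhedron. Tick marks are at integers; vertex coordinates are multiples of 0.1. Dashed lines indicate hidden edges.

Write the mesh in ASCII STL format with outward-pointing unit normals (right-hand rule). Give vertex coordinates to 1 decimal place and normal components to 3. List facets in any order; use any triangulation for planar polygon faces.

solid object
 facet normal -0.436 0.341 -0.833
  outer loop
   vertex 3.3 2.0 0.6
   vertex 2.3 1.7 1.0
   vertex 2.3 3.9 1.9
  endloop
 endfacet
 facet normal -0.428 0.506 0.749
  outer loop
   vertex 3.0 3.9 2.3
   vertex 2.3 3.9 1.9
   vertex 3.1 2.8 3.1
  endloop
 endfacet
 facet normal 0.829 0.377 0.414
  outer loop
   vertex 3.0 3.9 2.3
   vertex 3.1 2.8 3.1
   vertex 3.6 2.8 2.1
  endloop
 endfacet
 facet normal 0.377 0.650 -0.660
  outer loop
   vertex 3.0 3.9 2.3
   vertex 3.3 2.0 0.6
   vertex 2.3 3.9 1.9
  endloop
 endfacet
 facet normal 0.765 0.493 -0.416
  outer loop
   vertex 3.0 3.9 2.3
   vertex 3.6 2.8 2.1
   vertex 3.3 2.0 0.6
  endloop
 endfacet
 facet normal -0.911 -0.156 0.381
  outer loop
   vertex 2.9 2.1 2.6
   vertex 2.3 3.9 1.9
   vertex 2.3 1.7 1.0
  endloop
 endfacet
 facet normal -0.868 -0.100 0.487
  outer loop
   vertex 2.9 2.1 2.6
   vertex 3.1 2.8 3.1
   vertex 2.3 3.9 1.9
  endloop
 endfacet
 facet normal 0.326 -0.939 0.112
  outer loop
   vertex 2.9 2.1 2.6
   vertex 2.3 1.7 1.0
   vertex 3.3 2.0 0.6
  endloop
 endfacet
 facet normal 0.775 -0.498 0.388
  outer loop
   vertex 2.9 2.1 2.6
   vertex 3.6 2.8 2.1
   vertex 3.1 2.8 3.1
  endloop
 endfacet
 facet normal 0.757 -0.627 0.183
  outer loop
   vertex 2.9 2.1 2.6
   vertex 3.3 2.0 0.6
   vertex 3.6 2.8 2.1
  endloop
 endfacet
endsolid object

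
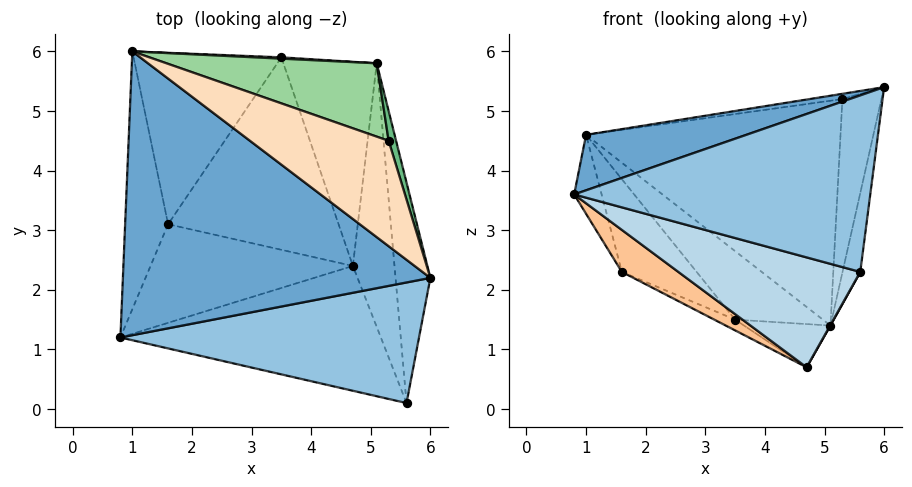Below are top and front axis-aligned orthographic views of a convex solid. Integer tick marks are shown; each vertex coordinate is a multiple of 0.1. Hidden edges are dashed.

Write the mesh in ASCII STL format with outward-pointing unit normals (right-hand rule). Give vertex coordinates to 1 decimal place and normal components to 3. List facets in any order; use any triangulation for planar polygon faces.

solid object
 facet normal -0.290 -0.184 0.939
  outer loop
   vertex 1.0 6.0 4.6
   vertex 0.8 1.2 3.6
   vertex 6.0 2.2 5.4
  endloop
 endfacet
 facet normal -0.036 -0.825 0.564
  outer loop
   vertex 5.6 0.1 2.3
   vertex 6.0 2.2 5.4
   vertex 0.8 1.2 3.6
  endloop
 endfacet
 facet normal -0.334 -0.623 -0.707
  outer loop
   vertex 5.6 0.1 2.3
   vertex 0.8 1.2 3.6
   vertex 4.7 2.4 0.7
  endloop
 endfacet
 facet normal 0.984 0.060 -0.168
  outer loop
   vertex 5.6 0.1 2.3
   vertex 5.1 5.8 1.4
   vertex 6.0 2.2 5.4
  endloop
 endfacet
 facet normal 0.871 -0.001 -0.492
  outer loop
   vertex 5.6 0.1 2.3
   vertex 4.7 2.4 0.7
   vertex 5.1 5.8 1.4
  endloop
 endfacet
 facet normal -0.914 0.119 -0.388
  outer loop
   vertex 1.6 3.1 2.3
   vertex 0.8 1.2 3.6
   vertex 1.0 6.0 4.6
  endloop
 endfacet
 facet normal -0.491 -0.342 -0.801
  outer loop
   vertex 1.6 3.1 2.3
   vertex 4.7 2.4 0.7
   vertex 0.8 1.2 3.6
  endloop
 endfacet
 facet normal -0.121 0.049 0.991
  outer loop
   vertex 5.3 4.5 5.2
   vertex 1.0 6.0 4.6
   vertex 6.0 2.2 5.4
  endloop
 endfacet
 facet normal 0.954 0.295 0.051
  outer loop
   vertex 5.3 4.5 5.2
   vertex 6.0 2.2 5.4
   vertex 5.1 5.8 1.4
  endloop
 endfacet
 facet normal 0.277 0.913 0.298
  outer loop
   vertex 5.3 4.5 5.2
   vertex 5.1 5.8 1.4
   vertex 1.0 6.0 4.6
  endloop
 endfacet
 facet normal 0.064 0.998 0.019
  outer loop
   vertex 3.5 5.9 1.5
   vertex 1.0 6.0 4.6
   vertex 5.1 5.8 1.4
  endloop
 endfacet
 facet normal -0.731 0.325 -0.600
  outer loop
   vertex 3.5 5.9 1.5
   vertex 1.6 3.1 2.3
   vertex 1.0 6.0 4.6
  endloop
 endfacet
 facet normal -0.048 0.207 -0.977
  outer loop
   vertex 3.5 5.9 1.5
   vertex 5.1 5.8 1.4
   vertex 4.7 2.4 0.7
  endloop
 endfacet
 facet normal -0.449 0.050 -0.892
  outer loop
   vertex 3.5 5.9 1.5
   vertex 4.7 2.4 0.7
   vertex 1.6 3.1 2.3
  endloop
 endfacet
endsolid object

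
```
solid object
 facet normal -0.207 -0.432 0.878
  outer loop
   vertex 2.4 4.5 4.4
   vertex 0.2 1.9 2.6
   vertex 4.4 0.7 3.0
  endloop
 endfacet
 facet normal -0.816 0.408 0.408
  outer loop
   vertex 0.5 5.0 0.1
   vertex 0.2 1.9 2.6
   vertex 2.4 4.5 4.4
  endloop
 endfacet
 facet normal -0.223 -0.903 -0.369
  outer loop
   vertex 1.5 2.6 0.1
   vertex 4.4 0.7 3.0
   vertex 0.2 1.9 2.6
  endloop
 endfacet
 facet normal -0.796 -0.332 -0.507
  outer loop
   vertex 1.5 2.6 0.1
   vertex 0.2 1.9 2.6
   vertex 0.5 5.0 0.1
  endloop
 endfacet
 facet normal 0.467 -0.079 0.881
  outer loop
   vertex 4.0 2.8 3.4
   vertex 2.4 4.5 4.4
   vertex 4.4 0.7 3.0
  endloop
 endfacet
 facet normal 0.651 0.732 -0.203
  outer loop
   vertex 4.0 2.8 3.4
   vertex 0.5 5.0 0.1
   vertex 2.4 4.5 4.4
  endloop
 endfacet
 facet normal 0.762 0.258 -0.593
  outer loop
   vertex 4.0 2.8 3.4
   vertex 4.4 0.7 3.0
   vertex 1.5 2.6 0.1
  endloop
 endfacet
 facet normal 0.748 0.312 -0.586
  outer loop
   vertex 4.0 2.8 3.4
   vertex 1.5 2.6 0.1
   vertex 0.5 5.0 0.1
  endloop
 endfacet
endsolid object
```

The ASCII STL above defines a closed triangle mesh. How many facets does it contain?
8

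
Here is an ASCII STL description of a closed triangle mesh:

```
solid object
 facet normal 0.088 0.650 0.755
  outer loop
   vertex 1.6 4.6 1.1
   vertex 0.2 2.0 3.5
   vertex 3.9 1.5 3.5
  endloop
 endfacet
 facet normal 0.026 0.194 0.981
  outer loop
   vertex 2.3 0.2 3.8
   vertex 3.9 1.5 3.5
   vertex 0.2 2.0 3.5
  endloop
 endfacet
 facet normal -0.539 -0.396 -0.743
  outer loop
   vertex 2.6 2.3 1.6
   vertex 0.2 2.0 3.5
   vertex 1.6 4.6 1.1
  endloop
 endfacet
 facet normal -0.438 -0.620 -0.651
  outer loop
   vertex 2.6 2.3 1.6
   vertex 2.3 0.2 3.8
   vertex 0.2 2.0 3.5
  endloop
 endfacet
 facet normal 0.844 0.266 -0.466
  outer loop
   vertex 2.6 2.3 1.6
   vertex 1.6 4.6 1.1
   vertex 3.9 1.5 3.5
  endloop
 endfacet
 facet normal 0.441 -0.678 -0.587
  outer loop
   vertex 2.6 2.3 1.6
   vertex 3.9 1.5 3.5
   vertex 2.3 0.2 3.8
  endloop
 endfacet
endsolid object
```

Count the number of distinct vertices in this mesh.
5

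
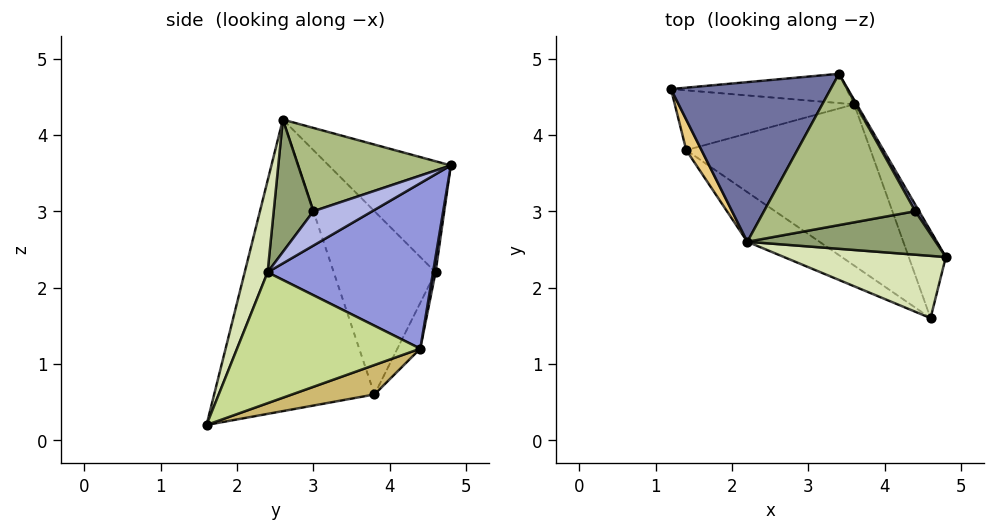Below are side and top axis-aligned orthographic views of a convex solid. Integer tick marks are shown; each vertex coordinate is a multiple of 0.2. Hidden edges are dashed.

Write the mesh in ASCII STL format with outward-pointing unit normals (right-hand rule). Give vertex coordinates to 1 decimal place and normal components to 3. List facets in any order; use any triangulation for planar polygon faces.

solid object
 facet normal -0.503 0.472 0.724
  outer loop
   vertex 2.2 2.6 4.2
   vertex 3.4 4.8 3.6
   vertex 1.2 4.6 2.2
  endloop
 endfacet
 facet normal 0.014 0.986 -0.163
  outer loop
   vertex 3.6 4.4 1.2
   vertex 1.2 4.6 2.2
   vertex 3.4 4.8 3.6
  endloop
 endfacet
 facet normal 0.860 0.510 -0.013
  outer loop
   vertex 3.6 4.4 1.2
   vertex 3.4 4.8 3.6
   vertex 4.8 2.4 2.2
  endloop
 endfacet
 facet normal 0.883 0.458 0.098
  outer loop
   vertex 4.4 3.0 3.0
   vertex 4.8 2.4 2.2
   vertex 3.4 4.8 3.6
  endloop
 endfacet
 facet normal 0.469 -0.578 0.668
  outer loop
   vertex 4.4 3.0 3.0
   vertex 2.2 2.6 4.2
   vertex 4.8 2.4 2.2
  endloop
 endfacet
 facet normal 0.482 -0.024 0.876
  outer loop
   vertex 4.4 3.0 3.0
   vertex 3.4 4.8 3.6
   vertex 2.2 2.6 4.2
  endloop
 endfacet
 facet normal 0.880 0.403 -0.249
  outer loop
   vertex 4.6 1.6 0.2
   vertex 3.6 4.4 1.2
   vertex 4.8 2.4 2.2
  endloop
 endfacet
 facet normal 0.196 -0.917 0.347
  outer loop
   vertex 4.6 1.6 0.2
   vertex 4.8 2.4 2.2
   vertex 2.2 2.6 4.2
  endloop
 endfacet
 facet normal -0.116 0.882 -0.456
  outer loop
   vertex 1.4 3.8 0.6
   vertex 1.2 4.6 2.2
   vertex 3.6 4.4 1.2
  endloop
 endfacet
 facet normal 0.146 0.379 -0.914
  outer loop
   vertex 1.4 3.8 0.6
   vertex 3.6 4.4 1.2
   vertex 4.6 1.6 0.2
  endloop
 endfacet
 facet normal -0.920 -0.383 0.077
  outer loop
   vertex 1.4 3.8 0.6
   vertex 2.2 2.6 4.2
   vertex 1.2 4.6 2.2
  endloop
 endfacet
 facet normal -0.573 -0.807 -0.142
  outer loop
   vertex 1.4 3.8 0.6
   vertex 4.6 1.6 0.2
   vertex 2.2 2.6 4.2
  endloop
 endfacet
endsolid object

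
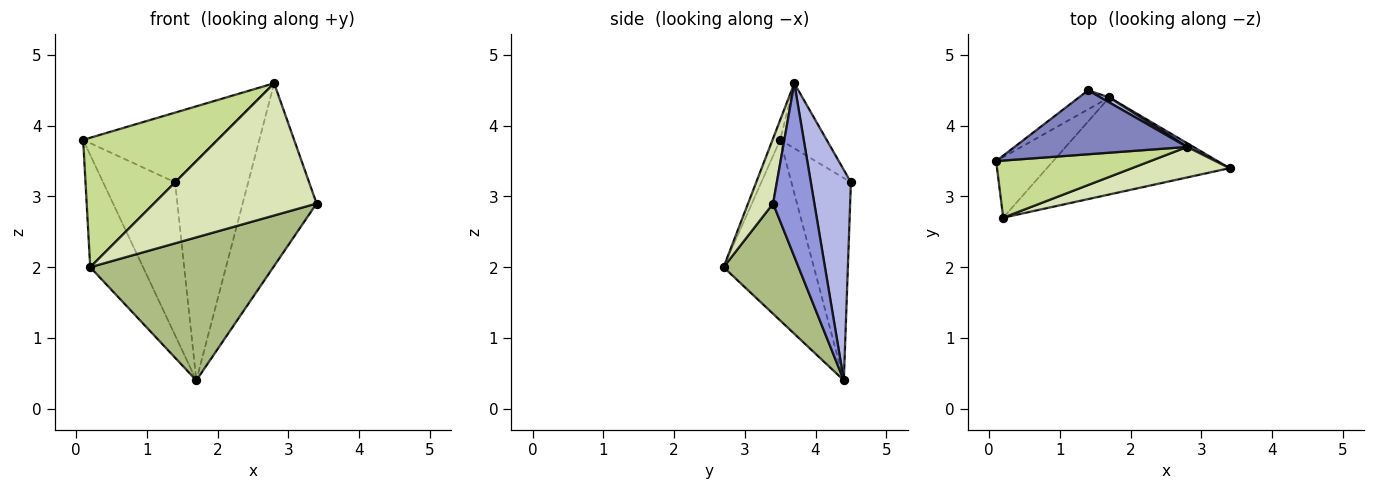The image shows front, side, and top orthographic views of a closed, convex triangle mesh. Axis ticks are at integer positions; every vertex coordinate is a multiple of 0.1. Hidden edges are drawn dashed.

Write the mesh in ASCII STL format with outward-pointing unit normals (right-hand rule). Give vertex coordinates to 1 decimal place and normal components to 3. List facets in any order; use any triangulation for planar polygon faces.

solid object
 facet normal -0.634 0.767 -0.095
  outer loop
   vertex 1.7 4.4 0.4
   vertex 0.1 3.5 3.8
   vertex 1.4 4.5 3.2
  endloop
 endfacet
 facet normal -0.247 0.714 0.655
  outer loop
   vertex 2.8 3.7 4.6
   vertex 1.4 4.5 3.2
   vertex 0.1 3.5 3.8
  endloop
 endfacet
 facet normal 0.487 0.873 0.018
  outer loop
   vertex 2.8 3.7 4.6
   vertex 3.4 3.4 2.9
   vertex 1.7 4.4 0.4
  endloop
 endfacet
 facet normal 0.481 0.877 0.020
  outer loop
   vertex 2.8 3.7 4.6
   vertex 1.7 4.4 0.4
   vertex 1.4 4.5 3.2
  endloop
 endfacet
 facet normal -0.833 0.487 -0.263
  outer loop
   vertex 0.2 2.7 2.0
   vertex 0.1 3.5 3.8
   vertex 1.7 4.4 0.4
  endloop
 endfacet
 facet normal 0.321 -0.784 -0.532
  outer loop
   vertex 0.2 2.7 2.0
   vertex 1.7 4.4 0.4
   vertex 3.4 3.4 2.9
  endloop
 endfacet
 facet normal -0.052 -0.914 0.403
  outer loop
   vertex 0.2 2.7 2.0
   vertex 2.8 3.7 4.6
   vertex 0.1 3.5 3.8
  endloop
 endfacet
 facet normal 0.148 -0.964 0.222
  outer loop
   vertex 0.2 2.7 2.0
   vertex 3.4 3.4 2.9
   vertex 2.8 3.7 4.6
  endloop
 endfacet
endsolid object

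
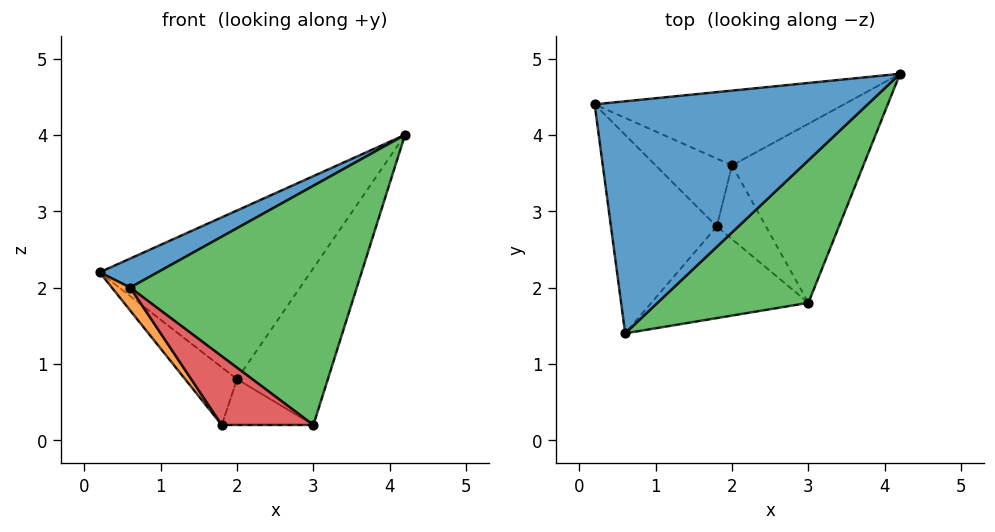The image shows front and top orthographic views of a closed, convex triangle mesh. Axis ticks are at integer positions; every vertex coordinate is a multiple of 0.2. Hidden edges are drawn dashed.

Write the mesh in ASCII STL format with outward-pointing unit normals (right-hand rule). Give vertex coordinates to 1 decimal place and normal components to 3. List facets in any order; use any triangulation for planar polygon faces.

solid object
 facet normal -0.398 -0.114 0.910
  outer loop
   vertex 0.6 1.4 2.0
   vertex 4.2 4.8 4.0
   vertex 0.2 4.4 2.2
  endloop
 endfacet
 facet normal -0.805 -0.068 -0.590
  outer loop
   vertex 1.8 2.8 0.2
   vertex 0.6 1.4 2.0
   vertex 0.2 4.4 2.2
  endloop
 endfacet
 facet normal 0.466 -0.760 0.453
  outer loop
   vertex 3.0 1.8 0.2
   vertex 4.2 4.8 4.0
   vertex 0.6 1.4 2.0
  endloop
 endfacet
 facet normal -0.447 -0.537 -0.716
  outer loop
   vertex 3.0 1.8 0.2
   vertex 0.6 1.4 2.0
   vertex 1.8 2.8 0.2
  endloop
 endfacet
 facet normal 0.091 0.910 -0.404
  outer loop
   vertex 2.0 3.6 0.8
   vertex 0.2 4.4 2.2
   vertex 4.2 4.8 4.0
  endloop
 endfacet
 facet normal -0.292 0.620 -0.729
  outer loop
   vertex 2.0 3.6 0.8
   vertex 1.8 2.8 0.2
   vertex 0.2 4.4 2.2
  endloop
 endfacet
 facet normal 0.592 0.531 -0.606
  outer loop
   vertex 2.0 3.6 0.8
   vertex 4.2 4.8 4.0
   vertex 3.0 1.8 0.2
  endloop
 endfacet
 facet normal 0.402 0.483 -0.778
  outer loop
   vertex 2.0 3.6 0.8
   vertex 3.0 1.8 0.2
   vertex 1.8 2.8 0.2
  endloop
 endfacet
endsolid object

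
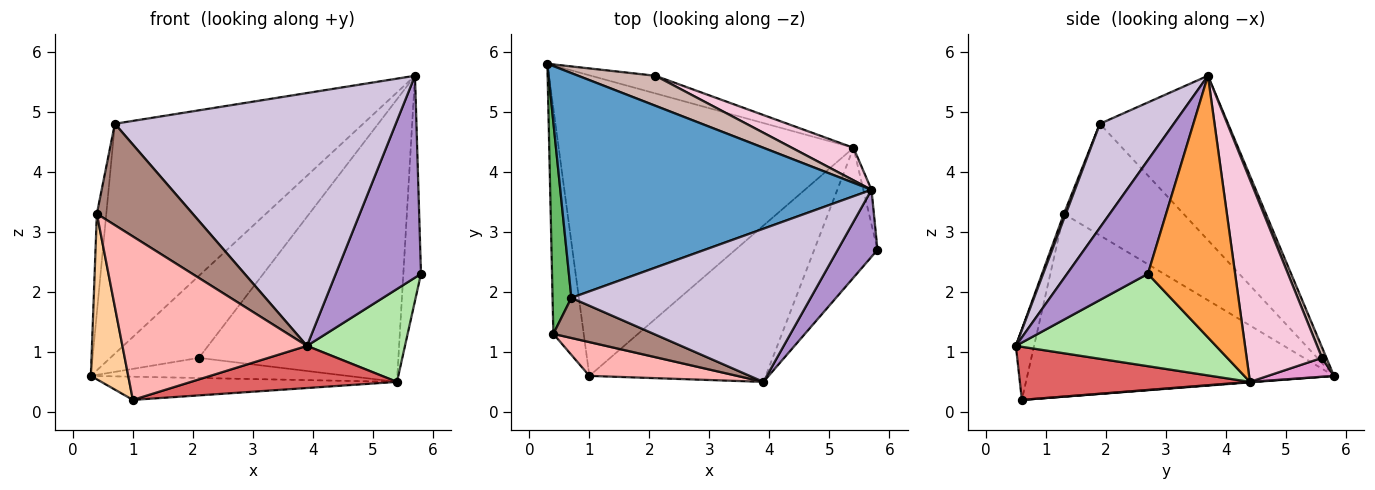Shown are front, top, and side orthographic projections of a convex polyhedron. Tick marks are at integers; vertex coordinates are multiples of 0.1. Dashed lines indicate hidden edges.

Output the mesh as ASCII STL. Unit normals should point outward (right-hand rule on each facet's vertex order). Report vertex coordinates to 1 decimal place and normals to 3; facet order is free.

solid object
 facet normal -0.346 0.671 0.656
  outer loop
   vertex 0.7 1.9 4.8
   vertex 5.7 3.7 5.6
   vertex 0.3 5.8 0.6
  endloop
 endfacet
 facet normal 0.002 0.077 -0.997
  outer loop
   vertex 5.4 4.4 0.5
   vertex 1.0 0.6 0.2
   vertex 0.3 5.8 0.6
  endloop
 endfacet
 facet normal 0.980 0.198 -0.030
  outer loop
   vertex 5.4 4.4 0.5
   vertex 5.7 3.7 5.6
   vertex 5.8 2.7 2.3
  endloop
 endfacet
 facet normal -0.979 -0.119 -0.163
  outer loop
   vertex 0.4 1.3 3.3
   vertex 0.3 5.8 0.6
   vertex 1.0 0.6 0.2
  endloop
 endfacet
 facet normal -0.983 0.078 0.166
  outer loop
   vertex 0.4 1.3 3.3
   vertex 0.7 1.9 4.8
   vertex 0.3 5.8 0.6
  endloop
 endfacet
 facet normal 0.765 -0.375 -0.524
  outer loop
   vertex 3.9 0.5 1.1
   vertex 5.4 4.4 0.5
   vertex 5.8 2.7 2.3
  endloop
 endfacet
 facet normal 0.279 -0.250 -0.927
  outer loop
   vertex 3.9 0.5 1.1
   vertex 1.0 0.6 0.2
   vertex 5.4 4.4 0.5
  endloop
 endfacet
 facet normal -0.096 -0.975 0.201
  outer loop
   vertex 3.9 0.5 1.1
   vertex 0.4 1.3 3.3
   vertex 1.0 0.6 0.2
  endloop
 endfacet
 facet normal 0.669 -0.705 0.234
  outer loop
   vertex 3.9 0.5 1.1
   vertex 5.8 2.7 2.3
   vertex 5.7 3.7 5.6
  endloop
 endfacet
 facet normal 0.219 -0.834 0.506
  outer loop
   vertex 3.9 0.5 1.1
   vertex 5.7 3.7 5.6
   vertex 0.7 1.9 4.8
  endloop
 endfacet
 facet normal 0.019 -0.930 0.368
  outer loop
   vertex 3.9 0.5 1.1
   vertex 0.7 1.9 4.8
   vertex 0.4 1.3 3.3
  endloop
 endfacet
 facet normal 0.047 0.938 0.343
  outer loop
   vertex 2.1 5.6 0.9
   vertex 0.3 5.8 0.6
   vertex 5.7 3.7 5.6
  endloop
 endfacet
 facet normal 0.190 0.738 -0.647
  outer loop
   vertex 2.1 5.6 0.9
   vertex 5.4 4.4 0.5
   vertex 0.3 5.8 0.6
  endloop
 endfacet
 facet normal 0.351 0.930 0.107
  outer loop
   vertex 2.1 5.6 0.9
   vertex 5.7 3.7 5.6
   vertex 5.4 4.4 0.5
  endloop
 endfacet
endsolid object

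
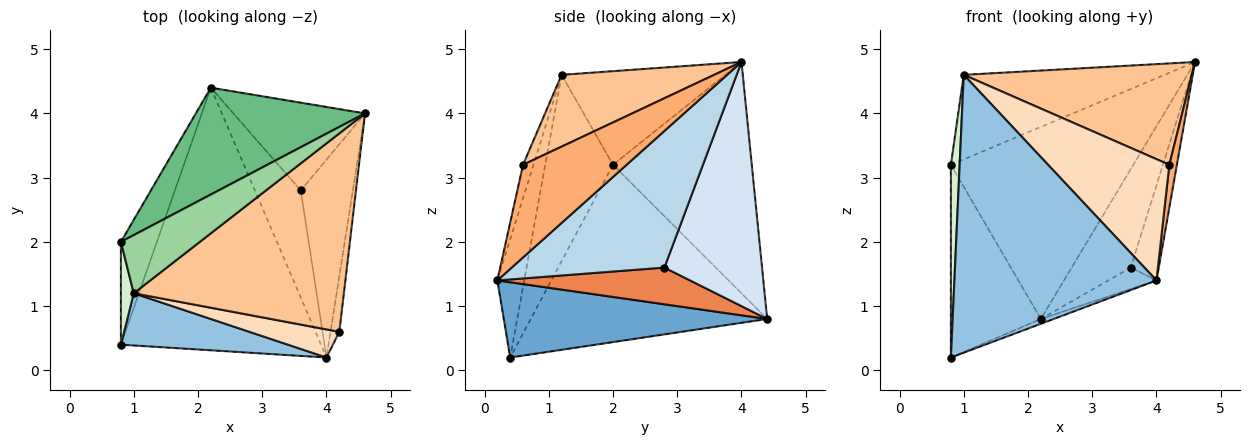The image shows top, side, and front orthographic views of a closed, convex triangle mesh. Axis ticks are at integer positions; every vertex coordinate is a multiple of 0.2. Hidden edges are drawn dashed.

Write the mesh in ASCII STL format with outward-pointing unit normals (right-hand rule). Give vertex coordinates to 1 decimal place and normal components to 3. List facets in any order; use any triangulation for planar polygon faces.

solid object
 facet normal 0.352 0.017 -0.936
  outer loop
   vertex 2.2 4.4 0.8
   vertex 4.0 0.2 1.4
   vertex 0.8 0.4 0.2
  endloop
 endfacet
 facet normal -0.130 -0.975 0.183
  outer loop
   vertex 1.0 1.2 4.6
   vertex 0.8 0.4 0.2
   vertex 4.0 0.2 1.4
  endloop
 endfacet
 facet normal 0.921 0.169 -0.351
  outer loop
   vertex 3.6 2.8 1.6
   vertex 4.6 4.0 4.8
   vertex 4.0 0.2 1.4
  endloop
 endfacet
 facet normal 0.777 0.470 -0.419
  outer loop
   vertex 3.6 2.8 1.6
   vertex 2.2 4.4 0.8
   vertex 4.6 4.0 4.8
  endloop
 endfacet
 facet normal 0.617 0.154 -0.772
  outer loop
   vertex 3.6 2.8 1.6
   vertex 4.0 0.2 1.4
   vertex 2.2 4.4 0.8
  endloop
 endfacet
 facet normal 0.993 -0.072 -0.094
  outer loop
   vertex 4.2 0.6 3.2
   vertex 4.0 0.2 1.4
   vertex 4.6 4.0 4.8
  endloop
 endfacet
 facet normal 0.291 -0.435 0.852
  outer loop
   vertex 4.2 0.6 3.2
   vertex 4.6 4.0 4.8
   vertex 1.0 1.2 4.6
  endloop
 endfacet
 facet normal -0.084 -0.971 0.225
  outer loop
   vertex 4.2 0.6 3.2
   vertex 1.0 1.2 4.6
   vertex 4.0 0.2 1.4
  endloop
 endfacet
 facet normal -0.554 0.728 0.405
  outer loop
   vertex 0.8 2.0 3.2
   vertex 4.6 4.0 4.8
   vertex 2.2 4.4 0.8
  endloop
 endfacet
 facet normal -0.558 0.684 0.470
  outer loop
   vertex 0.8 2.0 3.2
   vertex 1.0 1.2 4.6
   vertex 4.6 4.0 4.8
  endloop
 endfacet
 facet normal -0.918 0.349 -0.186
  outer loop
   vertex 0.8 2.0 3.2
   vertex 2.2 4.4 0.8
   vertex 0.8 0.4 0.2
  endloop
 endfacet
 facet normal -0.989 -0.128 0.068
  outer loop
   vertex 0.8 2.0 3.2
   vertex 0.8 0.4 0.2
   vertex 1.0 1.2 4.6
  endloop
 endfacet
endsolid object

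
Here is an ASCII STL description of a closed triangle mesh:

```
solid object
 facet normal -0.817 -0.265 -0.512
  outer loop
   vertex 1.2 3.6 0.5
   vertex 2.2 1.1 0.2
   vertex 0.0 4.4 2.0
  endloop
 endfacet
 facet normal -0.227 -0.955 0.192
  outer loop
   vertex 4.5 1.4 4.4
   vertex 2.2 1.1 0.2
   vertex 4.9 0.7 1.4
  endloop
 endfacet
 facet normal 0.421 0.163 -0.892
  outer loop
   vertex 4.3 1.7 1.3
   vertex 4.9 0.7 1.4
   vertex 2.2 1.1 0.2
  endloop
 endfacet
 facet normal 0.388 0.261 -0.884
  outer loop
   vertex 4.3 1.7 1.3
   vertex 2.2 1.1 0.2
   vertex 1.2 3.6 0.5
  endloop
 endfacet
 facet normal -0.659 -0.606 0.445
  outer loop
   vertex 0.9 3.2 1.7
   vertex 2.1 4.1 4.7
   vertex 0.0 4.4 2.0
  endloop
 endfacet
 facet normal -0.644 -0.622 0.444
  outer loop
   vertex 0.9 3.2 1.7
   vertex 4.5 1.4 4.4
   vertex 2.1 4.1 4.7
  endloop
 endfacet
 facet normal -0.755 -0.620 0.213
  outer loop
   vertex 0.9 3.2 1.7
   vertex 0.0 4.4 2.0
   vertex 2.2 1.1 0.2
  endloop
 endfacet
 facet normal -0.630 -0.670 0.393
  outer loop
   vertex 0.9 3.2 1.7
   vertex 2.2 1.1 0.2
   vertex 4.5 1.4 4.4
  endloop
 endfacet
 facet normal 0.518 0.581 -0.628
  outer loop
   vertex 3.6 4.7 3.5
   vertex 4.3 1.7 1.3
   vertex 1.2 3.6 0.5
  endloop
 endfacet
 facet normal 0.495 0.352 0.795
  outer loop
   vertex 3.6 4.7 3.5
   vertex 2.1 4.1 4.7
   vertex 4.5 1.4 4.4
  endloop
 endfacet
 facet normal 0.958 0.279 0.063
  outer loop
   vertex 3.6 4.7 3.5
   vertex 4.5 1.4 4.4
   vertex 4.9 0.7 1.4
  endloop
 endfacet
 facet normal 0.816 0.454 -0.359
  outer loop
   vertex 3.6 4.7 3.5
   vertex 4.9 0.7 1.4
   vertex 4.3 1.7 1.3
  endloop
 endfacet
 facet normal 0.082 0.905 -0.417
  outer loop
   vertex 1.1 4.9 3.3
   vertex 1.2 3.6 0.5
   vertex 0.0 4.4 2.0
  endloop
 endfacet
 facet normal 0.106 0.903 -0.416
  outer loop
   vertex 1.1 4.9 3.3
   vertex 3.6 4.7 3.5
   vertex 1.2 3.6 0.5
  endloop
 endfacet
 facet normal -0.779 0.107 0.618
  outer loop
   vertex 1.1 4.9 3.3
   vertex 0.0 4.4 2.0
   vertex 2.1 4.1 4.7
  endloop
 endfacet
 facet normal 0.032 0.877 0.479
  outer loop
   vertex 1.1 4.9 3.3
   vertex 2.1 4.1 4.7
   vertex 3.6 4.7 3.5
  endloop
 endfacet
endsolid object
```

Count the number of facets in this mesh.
16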